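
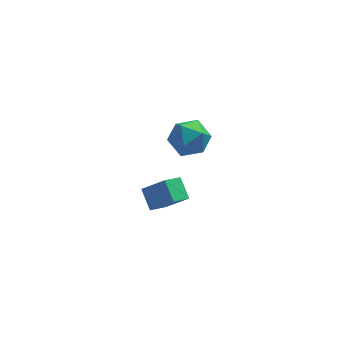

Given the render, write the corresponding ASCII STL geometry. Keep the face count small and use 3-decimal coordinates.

solid 
facet normal -0.188 0.614 0.766
outer loop
vertex -0.875 -2.402 3.119
vertex -0.716 -3.343 3.912
vertex 0.251 -2.637 3.584
endloop
endfacet
facet normal 0.110 0.969 0.223
outer loop
vertex -0.875 -2.402 3.119
vertex 0.251 -2.637 3.584
vertex 0.124 -2.346 2.385
endloop
endfacet
facet normal -0.307 0.885 -0.350
outer loop
vertex -0.875 -2.402 3.119
vertex 0.124 -2.346 2.385
vertex -0.921 -2.872 1.972
endloop
endfacet
facet normal -0.863 0.479 -0.162
outer loop
vertex -0.875 -2.402 3.119
vertex -0.921 -2.872 1.972
vertex -1.44 -3.488 2.915
endloop
endfacet
facet normal -0.790 0.312 0.528
outer loop
vertex -0.875 -2.402 3.119
vertex -1.44 -3.488 2.915
vertex -0.716 -3.343 3.912
endloop
endfacet
facet normal 0.741 0.666 0.083
outer loop
vertex 0.124 -2.346 2.385
vertex 0.251 -2.637 3.584
vertex 0.9 -3.252 2.725
endloop
endfacet
facet normal 0.258 0.093 0.962
outer loop
vertex 0.251 -2.637 3.584
vertex -0.716 -3.343 3.912
vertex 0.381 -3.868 3.668
endloop
endfacet
facet normal -0.715 -0.396 0.577
outer loop
vertex -0.716 -3.343 3.912
vertex -1.44 -3.488 2.915
vertex -0.664 -4.394 3.255
endloop
endfacet
facet normal -0.833 -0.125 -0.540
outer loop
vertex -1.44 -3.488 2.915
vertex -0.921 -2.872 1.972
vertex -0.791 -4.103 2.056
endloop
endfacet
facet normal 0.066 0.531 -0.845
outer loop
vertex -0.921 -2.872 1.972
vertex 0.124 -2.346 2.385
vertex 0.176 -3.397 1.728
endloop
endfacet
facet normal 0.863 -0.479 0.162
outer loop
vertex 0.335 -4.338 2.521
vertex 0.9 -3.252 2.725
vertex 0.381 -3.868 3.668
endloop
endfacet
facet normal 0.307 -0.885 0.350
outer loop
vertex 0.335 -4.338 2.521
vertex 0.381 -3.868 3.668
vertex -0.664 -4.394 3.255
endloop
endfacet
facet normal -0.110 -0.969 -0.223
outer loop
vertex 0.335 -4.338 2.521
vertex -0.664 -4.394 3.255
vertex -0.791 -4.103 2.056
endloop
endfacet
facet normal 0.188 -0.614 -0.766
outer loop
vertex 0.335 -4.338 2.521
vertex -0.791 -4.103 2.056
vertex 0.176 -3.397 1.728
endloop
endfacet
facet normal 0.790 -0.312 -0.528
outer loop
vertex 0.335 -4.338 2.521
vertex 0.176 -3.397 1.728
vertex 0.9 -3.252 2.725
endloop
endfacet
facet normal 0.833 0.125 0.540
outer loop
vertex 0.381 -3.868 3.668
vertex 0.9 -3.252 2.725
vertex 0.251 -2.637 3.584
endloop
endfacet
facet normal -0.066 -0.531 0.845
outer loop
vertex -0.664 -4.394 3.255
vertex 0.381 -3.868 3.668
vertex -0.716 -3.343 3.912
endloop
endfacet
facet normal -0.741 -0.666 -0.083
outer loop
vertex -0.791 -4.103 2.056
vertex -0.664 -4.394 3.255
vertex -1.44 -3.488 2.915
endloop
endfacet
facet normal -0.258 -0.093 -0.962
outer loop
vertex 0.176 -3.397 1.728
vertex -0.791 -4.103 2.056
vertex -0.921 -2.872 1.972
endloop
endfacet
facet normal 0.715 0.396 -0.577
outer loop
vertex 0.9 -3.252 2.725
vertex 0.176 -3.397 1.728
vertex 0.124 -2.346 2.385
endloop
endfacet
facet normal -0.719 0.236 -0.654
outer loop
vertex -2.66 -1.58 -3.464
vertex -1.734 -0.764 -4.187
vertex -2.302 -2.689 -4.258
endloop
endfacet
facet normal -0.648 -0.571 0.505
outer loop
vertex -1.066 -3.096 -3.133
vertex -2.66 -1.58 -3.464
vertex -2.302 -2.689 -4.258
endloop
endfacet
facet normal -0.719 0.236 -0.654
outer loop
vertex -2.302 -2.689 -4.258
vertex -1.734 -0.764 -4.187
vertex -1.376 -1.873 -4.981
endloop
endfacet
facet normal 0.253 -0.787 -0.563
outer loop
vertex -1.376 -1.873 -4.981
vertex -1.066 -3.096 -3.133
vertex -2.302 -2.689 -4.258
endloop
endfacet
facet normal -0.253 0.787 0.563
outer loop
vertex -2.66 -1.58 -3.464
vertex -0.498 -1.171 -3.062
vertex -1.734 -0.764 -4.187
endloop
endfacet
facet normal -0.648 -0.571 0.505
outer loop
vertex -1.424 -1.987 -2.339
vertex -2.66 -1.58 -3.464
vertex -1.066 -3.096 -3.133
endloop
endfacet
facet normal -0.253 0.787 0.563
outer loop
vertex -1.424 -1.987 -2.339
vertex -0.498 -1.171 -3.062
vertex -2.66 -1.58 -3.464
endloop
endfacet
facet normal 0.648 0.571 -0.505
outer loop
vertex -1.734 -0.764 -4.187
vertex -0.498 -1.171 -3.062
vertex -1.376 -1.873 -4.981
endloop
endfacet
facet normal 0.253 -0.787 -0.563
outer loop
vertex -0.14 -2.28 -3.856
vertex -1.066 -3.096 -3.133
vertex -1.376 -1.873 -4.981
endloop
endfacet
facet normal 0.648 0.571 -0.505
outer loop
vertex -1.376 -1.873 -4.981
vertex -0.498 -1.171 -3.062
vertex -0.14 -2.28 -3.856
endloop
endfacet
facet normal 0.719 -0.236 0.654
outer loop
vertex -0.14 -2.28 -3.856
vertex -1.424 -1.987 -2.339
vertex -1.066 -3.096 -3.133
endloop
endfacet
facet normal 0.719 -0.236 0.654
outer loop
vertex -0.498 -1.171 -3.062
vertex -1.424 -1.987 -2.339
vertex -0.14 -2.28 -3.856
endloop
endfacet

endsolid


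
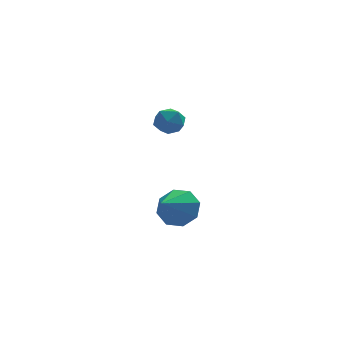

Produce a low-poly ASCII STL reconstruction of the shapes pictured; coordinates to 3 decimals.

solid 
facet normal 0.501 0.695 -0.516
outer loop
vertex 3.326 -0.287 -3.572
vertex 2.796 -0.512 -4.389
vertex 2.688 0.13 -3.63
endloop
endfacet
facet normal -0.028 0.096 0.995
outer loop
vertex 3.326 -0.287 -3.572
vertex 2.688 0.13 -3.63
vertex 1.904 -1.748 -3.471
endloop
endfacet
facet normal 0.501 0.694 -0.516
outer loop
vertex 2.688 0.13 -3.63
vertex 2.796 -0.512 -4.389
vertex 2.112 0.172 -4.133
endloop
endfacet
facet normal -0.611 0.316 0.726
outer loop
vertex 2.688 0.13 -3.63
vertex 2.112 0.172 -4.133
vertex 1.904 -1.748 -3.471
endloop
endfacet
facet normal 0.501 0.694 -0.516
outer loop
vertex 2.112 0.172 -4.133
vertex 2.796 -0.512 -4.389
vertex 1.937 -0.187 -4.786
endloop
endfacet
facet normal -0.972 0.164 0.170
outer loop
vertex 2.112 0.172 -4.133
vertex 1.937 -0.187 -4.786
vertex 1.904 -1.748 -3.471
endloop
endfacet
facet normal 0.501 0.695 -0.516
outer loop
vertex 1.937 -0.187 -4.786
vertex 2.796 -0.512 -4.389
vertex 2.265 -0.736 -5.207
endloop
endfacet
facet normal -0.898 -0.272 -0.345
outer loop
vertex 1.937 -0.187 -4.786
vertex 2.265 -0.736 -5.207
vertex 1.904 -1.748 -3.471
endloop
endfacet
facet normal 0.501 0.695 -0.516
outer loop
vertex 2.265 -0.736 -5.207
vertex 2.796 -0.512 -4.389
vertex 2.904 -1.153 -5.148
endloop
endfacet
facet normal -0.433 -0.737 -0.519
outer loop
vertex 2.265 -0.736 -5.207
vertex 2.904 -1.153 -5.148
vertex 1.904 -1.748 -3.471
endloop
endfacet
facet normal 0.501 0.695 -0.516
outer loop
vertex 2.904 -1.153 -5.148
vertex 2.796 -0.512 -4.389
vertex 3.48 -1.195 -4.645
endloop
endfacet
facet normal 0.149 -0.957 -0.251
outer loop
vertex 2.904 -1.153 -5.148
vertex 3.48 -1.195 -4.645
vertex 1.904 -1.748 -3.471
endloop
endfacet
facet normal 0.501 0.695 -0.516
outer loop
vertex 3.48 -1.195 -4.645
vertex 2.796 -0.512 -4.389
vertex 3.655 -0.836 -3.992
endloop
endfacet
facet normal 0.510 -0.804 0.306
outer loop
vertex 3.48 -1.195 -4.645
vertex 3.655 -0.836 -3.992
vertex 1.904 -1.748 -3.471
endloop
endfacet
facet normal 0.501 0.695 -0.516
outer loop
vertex 3.655 -0.836 -3.992
vertex 2.796 -0.512 -4.389
vertex 3.326 -0.287 -3.572
endloop
endfacet
facet normal 0.436 -0.367 0.822
outer loop
vertex 3.655 -0.836 -3.992
vertex 3.326 -0.287 -3.572
vertex 1.904 -1.748 -3.471
endloop
endfacet
facet normal -0.127 0.976 0.176
outer loop
vertex 2.472 -0.766 0.739
vertex 1.812 -0.909 1.058
vertex 2.433 -0.903 1.472
endloop
endfacet
facet normal 0.567 0.804 0.180
outer loop
vertex 2.472 -0.766 0.739
vertex 2.433 -0.903 1.472
vertex 2.984 -1.2 1.064
endloop
endfacet
facet normal 0.726 0.517 -0.454
outer loop
vertex 2.472 -0.766 0.739
vertex 2.984 -1.2 1.064
vertex 2.703 -1.389 0.399
endloop
endfacet
facet normal 0.132 0.512 -0.849
outer loop
vertex 2.472 -0.766 0.739
vertex 2.703 -1.389 0.399
vertex 1.979 -1.209 0.395
endloop
endfacet
facet normal -0.394 0.796 -0.459
outer loop
vertex 2.472 -0.766 0.739
vertex 1.979 -1.209 0.395
vertex 1.812 -0.909 1.058
endloop
endfacet
facet normal 0.667 0.305 0.680
outer loop
vertex 2.984 -1.2 1.064
vertex 2.433 -0.903 1.472
vertex 2.641 -1.611 1.585
endloop
endfacet
facet normal -0.455 0.583 0.673
outer loop
vertex 2.433 -0.903 1.472
vertex 1.812 -0.909 1.058
vertex 1.917 -1.431 1.581
endloop
endfacet
facet normal -0.888 0.291 -0.355
outer loop
vertex 1.812 -0.909 1.058
vertex 1.979 -1.209 0.395
vertex 1.636 -1.62 0.916
endloop
endfacet
facet normal -0.036 -0.168 -0.985
outer loop
vertex 1.979 -1.209 0.395
vertex 2.703 -1.389 0.399
vertex 2.187 -1.917 0.508
endloop
endfacet
facet normal 0.925 -0.160 -0.345
outer loop
vertex 2.703 -1.389 0.399
vertex 2.984 -1.2 1.064
vertex 2.808 -1.911 0.922
endloop
endfacet
facet normal -0.132 -0.512 0.849
outer loop
vertex 2.148 -2.054 1.241
vertex 2.641 -1.611 1.585
vertex 1.917 -1.431 1.581
endloop
endfacet
facet normal -0.726 -0.517 0.454
outer loop
vertex 2.148 -2.054 1.241
vertex 1.917 -1.431 1.581
vertex 1.636 -1.62 0.916
endloop
endfacet
facet normal -0.567 -0.804 -0.180
outer loop
vertex 2.148 -2.054 1.241
vertex 1.636 -1.62 0.916
vertex 2.187 -1.917 0.508
endloop
endfacet
facet normal 0.127 -0.976 -0.176
outer loop
vertex 2.148 -2.054 1.241
vertex 2.187 -1.917 0.508
vertex 2.808 -1.911 0.922
endloop
endfacet
facet normal 0.394 -0.796 0.459
outer loop
vertex 2.148 -2.054 1.241
vertex 2.808 -1.911 0.922
vertex 2.641 -1.611 1.585
endloop
endfacet
facet normal 0.036 0.168 0.985
outer loop
vertex 1.917 -1.431 1.581
vertex 2.641 -1.611 1.585
vertex 2.433 -0.903 1.472
endloop
endfacet
facet normal -0.925 0.160 0.345
outer loop
vertex 1.636 -1.62 0.916
vertex 1.917 -1.431 1.581
vertex 1.812 -0.909 1.058
endloop
endfacet
facet normal -0.667 -0.305 -0.680
outer loop
vertex 2.187 -1.917 0.508
vertex 1.636 -1.62 0.916
vertex 1.979 -1.209 0.395
endloop
endfacet
facet normal 0.455 -0.583 -0.673
outer loop
vertex 2.808 -1.911 0.922
vertex 2.187 -1.917 0.508
vertex 2.703 -1.389 0.399
endloop
endfacet
facet normal 0.888 -0.291 0.355
outer loop
vertex 2.641 -1.611 1.585
vertex 2.808 -1.911 0.922
vertex 2.984 -1.2 1.064
endloop
endfacet

endsolid


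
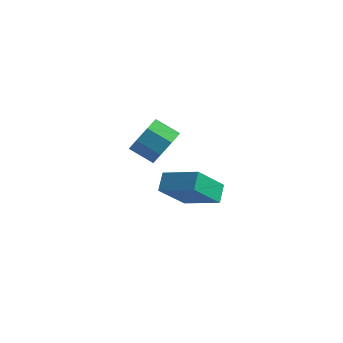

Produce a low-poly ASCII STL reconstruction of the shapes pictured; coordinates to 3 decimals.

solid 
facet normal -0.934 0.037 -0.354
outer loop
vertex 1.371 -0.465 -3.142
vertex 1.194 0.221 -2.604
vertex 1.894 0.661 -4.404
endloop
endfacet
facet normal 0.199 -0.771 -0.605
outer loop
vertex 3.446 0.599 -3.816
vertex 1.371 -0.465 -3.142
vertex 1.894 0.661 -4.404
endloop
endfacet
facet normal -0.934 0.038 -0.354
outer loop
vertex 1.894 0.661 -4.404
vertex 1.194 0.221 -2.604
vertex 1.718 1.347 -3.865
endloop
endfacet
facet normal 0.296 0.636 -0.713
outer loop
vertex 1.718 1.347 -3.865
vertex 3.446 0.599 -3.816
vertex 1.894 0.661 -4.404
endloop
endfacet
facet normal -0.296 -0.636 0.713
outer loop
vertex 1.371 -0.465 -3.142
vertex 2.746 0.159 -2.016
vertex 1.194 0.221 -2.604
endloop
endfacet
facet normal 0.198 -0.771 -0.606
outer loop
vertex 2.922 -0.527 -2.555
vertex 1.371 -0.465 -3.142
vertex 3.446 0.599 -3.816
endloop
endfacet
facet normal -0.295 -0.636 0.713
outer loop
vertex 2.922 -0.527 -2.555
vertex 2.746 0.159 -2.016
vertex 1.371 -0.465 -3.142
endloop
endfacet
facet normal -0.199 0.771 0.606
outer loop
vertex 1.194 0.221 -2.604
vertex 2.746 0.159 -2.016
vertex 1.718 1.347 -3.865
endloop
endfacet
facet normal 0.295 0.636 -0.713
outer loop
vertex 3.269 1.285 -3.278
vertex 3.446 0.599 -3.816
vertex 1.718 1.347 -3.865
endloop
endfacet
facet normal -0.198 0.771 0.605
outer loop
vertex 1.718 1.347 -3.865
vertex 2.746 0.159 -2.016
vertex 3.269 1.285 -3.278
endloop
endfacet
facet normal 0.934 -0.037 0.355
outer loop
vertex 3.269 1.285 -3.278
vertex 2.922 -0.527 -2.555
vertex 3.446 0.599 -3.816
endloop
endfacet
facet normal 0.935 -0.038 0.353
outer loop
vertex 2.746 0.159 -2.016
vertex 2.922 -0.527 -2.555
vertex 3.269 1.285 -3.278
endloop
endfacet
facet normal 0.861 0.104 -0.498
outer loop
vertex 3.007 -2.447 1.197
vertex 2.585 -2.044 0.551
vertex 2.978 -1.788 1.284
endloop
endfacet
facet normal 0.506 -0.091 0.858
outer loop
vertex 3.007 -2.447 1.197
vertex 2.978 -1.788 1.284
vertex 2.077 -2.559 1.734
endloop
endfacet
facet normal 0.507 -0.092 0.857
outer loop
vertex 2.077 -2.559 1.734
vertex 2.978 -1.788 1.284
vertex 2.048 -1.899 1.822
endloop
endfacet
facet normal -0.861 -0.104 0.498
outer loop
vertex 2.077 -2.559 1.734
vertex 2.048 -1.899 1.822
vertex 1.655 -2.156 1.089
endloop
endfacet
facet normal 0.861 0.103 -0.498
outer loop
vertex 2.978 -1.788 1.284
vertex 2.585 -2.044 0.551
vertex 2.719 -1.278 0.942
endloop
endfacet
facet normal 0.328 0.635 0.699
outer loop
vertex 2.978 -1.788 1.284
vertex 2.719 -1.278 0.942
vertex 2.048 -1.899 1.822
endloop
endfacet
facet normal 0.328 0.636 0.699
outer loop
vertex 2.048 -1.899 1.822
vertex 2.719 -1.278 0.942
vertex 1.789 -1.39 1.48
endloop
endfacet
facet normal -0.861 -0.104 0.498
outer loop
vertex 2.048 -1.899 1.822
vertex 1.789 -1.39 1.48
vertex 1.655 -2.156 1.089
endloop
endfacet
facet normal 0.861 0.103 -0.497
outer loop
vertex 2.719 -1.278 0.942
vertex 2.585 -2.044 0.551
vertex 2.382 -1.218 0.371
endloop
endfacet
facet normal -0.044 0.991 0.130
outer loop
vertex 2.719 -1.278 0.942
vertex 2.382 -1.218 0.371
vertex 1.789 -1.39 1.48
endloop
endfacet
facet normal -0.042 0.990 0.131
outer loop
vertex 1.789 -1.39 1.48
vertex 2.382 -1.218 0.371
vertex 1.452 -1.329 0.909
endloop
endfacet
facet normal -0.861 -0.103 0.497
outer loop
vertex 1.789 -1.39 1.48
vertex 1.452 -1.329 0.909
vertex 1.655 -2.156 1.089
endloop
endfacet
facet normal 0.861 0.103 -0.499
outer loop
vertex 2.382 -1.218 0.371
vertex 2.585 -2.044 0.551
vertex 2.163 -1.641 -0.094
endloop
endfacet
facet normal -0.388 0.765 -0.513
outer loop
vertex 2.382 -1.218 0.371
vertex 2.163 -1.641 -0.094
vertex 1.452 -1.329 0.909
endloop
endfacet
facet normal -0.389 0.765 -0.513
outer loop
vertex 1.452 -1.329 0.909
vertex 2.163 -1.641 -0.094
vertex 1.233 -1.753 0.443
endloop
endfacet
facet normal -0.861 -0.103 0.498
outer loop
vertex 1.452 -1.329 0.909
vertex 1.233 -1.753 0.443
vertex 1.655 -2.156 1.089
endloop
endfacet
facet normal 0.861 0.104 -0.498
outer loop
vertex 2.163 -1.641 -0.094
vertex 2.585 -2.044 0.551
vertex 2.192 -2.301 -0.182
endloop
endfacet
facet normal -0.506 0.092 -0.857
outer loop
vertex 2.163 -1.641 -0.094
vertex 2.192 -2.301 -0.182
vertex 1.233 -1.753 0.443
endloop
endfacet
facet normal -0.507 0.091 -0.857
outer loop
vertex 1.233 -1.753 0.443
vertex 2.192 -2.301 -0.182
vertex 1.262 -2.412 0.356
endloop
endfacet
facet normal -0.861 -0.104 0.498
outer loop
vertex 1.233 -1.753 0.443
vertex 1.262 -2.412 0.356
vertex 1.655 -2.156 1.089
endloop
endfacet
facet normal 0.861 0.104 -0.498
outer loop
vertex 2.192 -2.301 -0.182
vertex 2.585 -2.044 0.551
vertex 2.451 -2.81 0.16
endloop
endfacet
facet normal -0.328 -0.636 -0.698
outer loop
vertex 2.192 -2.301 -0.182
vertex 2.451 -2.81 0.16
vertex 1.262 -2.412 0.356
endloop
endfacet
facet normal -0.328 -0.635 -0.699
outer loop
vertex 1.262 -2.412 0.356
vertex 2.451 -2.81 0.16
vertex 1.521 -2.922 0.698
endloop
endfacet
facet normal -0.861 -0.103 0.498
outer loop
vertex 1.262 -2.412 0.356
vertex 1.521 -2.922 0.698
vertex 1.655 -2.156 1.089
endloop
endfacet
facet normal 0.861 0.103 -0.497
outer loop
vertex 2.451 -2.81 0.16
vertex 2.585 -2.044 0.551
vertex 2.788 -2.871 0.731
endloop
endfacet
facet normal 0.043 -0.990 -0.131
outer loop
vertex 2.451 -2.81 0.16
vertex 2.788 -2.871 0.731
vertex 1.521 -2.922 0.698
endloop
endfacet
facet normal 0.043 -0.991 -0.130
outer loop
vertex 1.521 -2.922 0.698
vertex 2.788 -2.871 0.731
vertex 1.858 -2.982 1.269
endloop
endfacet
facet normal -0.861 -0.103 0.497
outer loop
vertex 1.521 -2.922 0.698
vertex 1.858 -2.982 1.269
vertex 1.655 -2.156 1.089
endloop
endfacet
facet normal 0.861 0.103 -0.498
outer loop
vertex 2.788 -2.871 0.731
vertex 2.585 -2.044 0.551
vertex 3.007 -2.447 1.197
endloop
endfacet
facet normal 0.388 -0.765 0.514
outer loop
vertex 2.788 -2.871 0.731
vertex 3.007 -2.447 1.197
vertex 1.858 -2.982 1.269
endloop
endfacet
facet normal 0.389 -0.765 0.513
outer loop
vertex 1.858 -2.982 1.269
vertex 3.007 -2.447 1.197
vertex 2.077 -2.559 1.734
endloop
endfacet
facet normal -0.861 -0.103 0.499
outer loop
vertex 1.858 -2.982 1.269
vertex 2.077 -2.559 1.734
vertex 1.655 -2.156 1.089
endloop
endfacet

endsolid


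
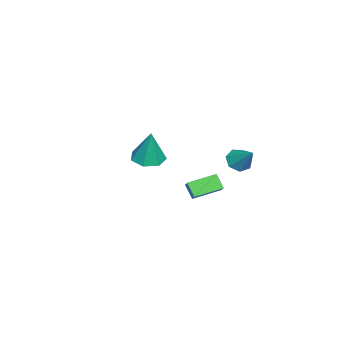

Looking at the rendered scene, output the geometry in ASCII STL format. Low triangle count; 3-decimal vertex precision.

solid 
facet normal -0.494 -0.566 -0.660
outer loop
vertex -3.401 3.348 -2.238
vertex -3.942 3.155 -1.667
vertex -3.957 3.775 -2.188
endloop
endfacet
facet normal 0.523 0.732 -0.436
outer loop
vertex -3.401 3.348 -2.238
vertex -3.957 3.775 -2.188
vertex -3.078 4.145 -0.513
endloop
endfacet
facet normal -0.494 -0.566 -0.660
outer loop
vertex -3.957 3.775 -2.188
vertex -3.942 3.155 -1.667
vertex -4.502 3.735 -1.746
endloop
endfacet
facet normal -0.173 0.977 -0.125
outer loop
vertex -3.957 3.775 -2.188
vertex -4.502 3.735 -1.746
vertex -3.078 4.145 -0.513
endloop
endfacet
facet normal -0.493 -0.566 -0.660
outer loop
vertex -4.502 3.735 -1.746
vertex -3.942 3.155 -1.667
vertex -4.625 3.258 -1.245
endloop
endfacet
facet normal -0.596 0.650 0.472
outer loop
vertex -4.502 3.735 -1.746
vertex -4.625 3.258 -1.245
vertex -3.078 4.145 -0.513
endloop
endfacet
facet normal -0.494 -0.566 -0.661
outer loop
vertex -4.625 3.258 -1.245
vertex -3.942 3.155 -1.667
vertex -4.234 2.703 -1.062
endloop
endfacet
facet normal -0.427 -0.002 0.904
outer loop
vertex -4.625 3.258 -1.245
vertex -4.234 2.703 -1.062
vertex -3.078 4.145 -0.513
endloop
endfacet
facet normal -0.493 -0.566 -0.661
outer loop
vertex -4.234 2.703 -1.062
vertex -3.942 3.155 -1.667
vertex -3.623 2.489 -1.335
endloop
endfacet
facet normal 0.207 -0.489 0.847
outer loop
vertex -4.234 2.703 -1.062
vertex -3.623 2.489 -1.335
vertex -3.078 4.145 -0.513
endloop
endfacet
facet normal -0.494 -0.566 -0.660
outer loop
vertex -3.623 2.489 -1.335
vertex -3.942 3.155 -1.667
vertex -3.252 2.775 -1.858
endloop
endfacet
facet normal 0.827 -0.443 0.345
outer loop
vertex -3.623 2.489 -1.335
vertex -3.252 2.775 -1.858
vertex -3.078 4.145 -0.513
endloop
endfacet
facet normal -0.494 -0.566 -0.660
outer loop
vertex -3.252 2.775 -1.858
vertex -3.942 3.155 -1.667
vertex -3.401 3.348 -2.238
endloop
endfacet
facet normal 0.968 0.101 -0.228
outer loop
vertex -3.252 2.775 -1.858
vertex -3.401 3.348 -2.238
vertex -3.078 4.145 -0.513
endloop
endfacet
facet normal -0.558 0.795 0.238
outer loop
vertex 2.892 3.803 0.929
vertex 3.266 4.284 0.2
vertex 2.212 3.492 0.375
endloop
endfacet
facet normal -0.394 -0.506 0.767
outer loop
vertex 3.094 2.236 -0.0
vertex 2.892 3.803 0.929
vertex 2.212 3.492 0.375
endloop
endfacet
facet normal -0.558 0.795 0.238
outer loop
vertex 2.212 3.492 0.375
vertex 3.266 4.284 0.2
vertex 2.587 3.973 -0.354
endloop
endfacet
facet normal -0.730 -0.335 -0.596
outer loop
vertex 2.587 3.973 -0.354
vertex 3.094 2.236 -0.0
vertex 2.212 3.492 0.375
endloop
endfacet
facet normal 0.730 0.335 0.596
outer loop
vertex 2.892 3.803 0.929
vertex 4.148 3.028 -0.175
vertex 3.266 4.284 0.2
endloop
endfacet
facet normal -0.394 -0.506 0.767
outer loop
vertex 3.773 2.547 0.554
vertex 2.892 3.803 0.929
vertex 3.094 2.236 -0.0
endloop
endfacet
facet normal 0.730 0.334 0.596
outer loop
vertex 3.773 2.547 0.554
vertex 4.148 3.028 -0.175
vertex 2.892 3.803 0.929
endloop
endfacet
facet normal 0.394 0.506 -0.767
outer loop
vertex 3.266 4.284 0.2
vertex 4.148 3.028 -0.175
vertex 2.587 3.973 -0.354
endloop
endfacet
facet normal -0.730 -0.335 -0.595
outer loop
vertex 3.468 2.717 -0.729
vertex 3.094 2.236 -0.0
vertex 2.587 3.973 -0.354
endloop
endfacet
facet normal 0.394 0.506 -0.768
outer loop
vertex 2.587 3.973 -0.354
vertex 4.148 3.028 -0.175
vertex 3.468 2.717 -0.729
endloop
endfacet
facet normal 0.558 -0.795 -0.238
outer loop
vertex 3.468 2.717 -0.729
vertex 3.773 2.547 0.554
vertex 3.094 2.236 -0.0
endloop
endfacet
facet normal 0.558 -0.795 -0.238
outer loop
vertex 4.148 3.028 -0.175
vertex 3.773 2.547 0.554
vertex 3.468 2.717 -0.729
endloop
endfacet
facet normal -0.193 -0.140 -0.971
outer loop
vertex -2.881 -1.036 -2.193
vertex -3.459 -1.831 -1.964
vertex -3.728 -0.862 -2.05
endloop
endfacet
facet normal 0.231 0.949 0.216
outer loop
vertex -2.881 -1.036 -2.193
vertex -3.728 -0.862 -2.05
vertex -3.041 -1.529 0.144
endloop
endfacet
facet normal -0.193 -0.140 -0.971
outer loop
vertex -3.728 -0.862 -2.05
vertex -3.459 -1.831 -1.964
vertex -4.373 -1.418 -1.842
endloop
endfacet
facet normal -0.524 0.755 0.394
outer loop
vertex -3.728 -0.862 -2.05
vertex -4.373 -1.418 -1.842
vertex -3.041 -1.529 0.144
endloop
endfacet
facet normal -0.193 -0.140 -0.971
outer loop
vertex -4.373 -1.418 -1.842
vertex -3.459 -1.831 -1.964
vertex -4.33 -2.285 -1.726
endloop
endfacet
facet normal -0.829 0.034 0.558
outer loop
vertex -4.373 -1.418 -1.842
vertex -4.33 -2.285 -1.726
vertex -3.041 -1.529 0.144
endloop
endfacet
facet normal -0.193 -0.140 -0.971
outer loop
vertex -4.33 -2.285 -1.726
vertex -3.459 -1.831 -1.964
vertex -3.631 -2.811 -1.789
endloop
endfacet
facet normal -0.454 -0.673 0.585
outer loop
vertex -4.33 -2.285 -1.726
vertex -3.631 -2.811 -1.789
vertex -3.041 -1.529 0.144
endloop
endfacet
facet normal -0.193 -0.140 -0.971
outer loop
vertex -3.631 -2.811 -1.789
vertex -3.459 -1.831 -1.964
vertex -2.804 -2.599 -1.984
endloop
endfacet
facet normal 0.320 -0.832 0.454
outer loop
vertex -3.631 -2.811 -1.789
vertex -2.804 -2.599 -1.984
vertex -3.041 -1.529 0.144
endloop
endfacet
facet normal -0.193 -0.140 -0.971
outer loop
vertex -2.804 -2.599 -1.984
vertex -3.459 -1.831 -1.964
vertex -2.47 -1.809 -2.164
endloop
endfacet
facet normal 0.908 -0.324 0.264
outer loop
vertex -2.804 -2.599 -1.984
vertex -2.47 -1.809 -2.164
vertex -3.041 -1.529 0.144
endloop
endfacet
facet normal -0.193 -0.139 -0.971
outer loop
vertex -2.47 -1.809 -2.164
vertex -3.459 -1.831 -1.964
vertex -2.881 -1.036 -2.193
endloop
endfacet
facet normal 0.869 0.468 0.158
outer loop
vertex -2.47 -1.809 -2.164
vertex -2.881 -1.036 -2.193
vertex -3.041 -1.529 0.144
endloop
endfacet

endsolid


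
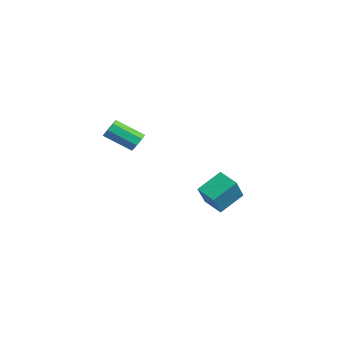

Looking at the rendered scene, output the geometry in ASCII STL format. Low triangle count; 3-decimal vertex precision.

solid 
facet normal -0.921 -0.256 0.292
outer loop
vertex 2.53 2.389 -2.18
vertex 2.409 3.805 -1.322
vertex 1.847 3.203 -3.62
endloop
endfacet
facet normal 0.072 -0.853 -0.517
outer loop
vertex 2.971 3.515 -3.978
vertex 2.53 2.389 -2.18
vertex 1.847 3.203 -3.62
endloop
endfacet
facet normal -0.922 -0.256 0.292
outer loop
vertex 1.847 3.203 -3.62
vertex 2.409 3.805 -1.322
vertex 1.726 4.619 -2.763
endloop
endfacet
facet normal -0.382 0.454 -0.805
outer loop
vertex 1.726 4.619 -2.763
vertex 2.971 3.515 -3.978
vertex 1.847 3.203 -3.62
endloop
endfacet
facet normal 0.382 -0.455 0.804
outer loop
vertex 2.53 2.389 -2.18
vertex 3.533 4.117 -1.68
vertex 2.409 3.805 -1.322
endloop
endfacet
facet normal 0.073 -0.853 -0.516
outer loop
vertex 3.654 2.701 -2.537
vertex 2.53 2.389 -2.18
vertex 2.971 3.515 -3.978
endloop
endfacet
facet normal 0.382 -0.454 0.805
outer loop
vertex 3.654 2.701 -2.537
vertex 3.533 4.117 -1.68
vertex 2.53 2.389 -2.18
endloop
endfacet
facet normal -0.072 0.853 0.516
outer loop
vertex 2.409 3.805 -1.322
vertex 3.533 4.117 -1.68
vertex 1.726 4.619 -2.763
endloop
endfacet
facet normal -0.382 0.455 -0.805
outer loop
vertex 2.85 4.931 -3.12
vertex 2.971 3.515 -3.978
vertex 1.726 4.619 -2.763
endloop
endfacet
facet normal -0.073 0.853 0.517
outer loop
vertex 1.726 4.619 -2.763
vertex 3.533 4.117 -1.68
vertex 2.85 4.931 -3.12
endloop
endfacet
facet normal 0.921 0.256 -0.292
outer loop
vertex 2.85 4.931 -3.12
vertex 3.654 2.701 -2.537
vertex 2.971 3.515 -3.978
endloop
endfacet
facet normal 0.921 0.256 -0.292
outer loop
vertex 3.533 4.117 -1.68
vertex 3.654 2.701 -2.537
vertex 2.85 4.931 -3.12
endloop
endfacet
facet normal 0.562 0.649 -0.513
outer loop
vertex 4.712 -2.399 2.752
vertex 4.434 -1.942 3.025
vertex 4.922 -2.273 3.141
endloop
endfacet
facet normal 0.689 -0.710 -0.142
outer loop
vertex 4.712 -2.399 2.752
vertex 4.922 -2.273 3.141
vertex 3.763 -3.494 3.622
endloop
endfacet
facet normal 0.689 -0.710 -0.142
outer loop
vertex 3.763 -3.494 3.622
vertex 4.922 -2.273 3.141
vertex 3.973 -3.368 4.01
endloop
endfacet
facet normal -0.561 -0.649 0.514
outer loop
vertex 3.763 -3.494 3.622
vertex 3.973 -3.368 4.01
vertex 3.486 -3.038 3.895
endloop
endfacet
facet normal 0.562 0.649 -0.513
outer loop
vertex 4.922 -2.273 3.141
vertex 4.434 -1.942 3.025
vertex 4.846 -1.953 3.462
endloop
endfacet
facet normal 0.811 -0.307 0.498
outer loop
vertex 4.922 -2.273 3.141
vertex 4.846 -1.953 3.462
vertex 3.973 -3.368 4.01
endloop
endfacet
facet normal 0.811 -0.307 0.498
outer loop
vertex 3.973 -3.368 4.01
vertex 4.846 -1.953 3.462
vertex 3.897 -3.048 4.331
endloop
endfacet
facet normal -0.561 -0.649 0.514
outer loop
vertex 3.973 -3.368 4.01
vertex 3.897 -3.048 4.331
vertex 3.486 -3.038 3.895
endloop
endfacet
facet normal 0.562 0.649 -0.513
outer loop
vertex 4.846 -1.953 3.462
vertex 4.434 -1.942 3.025
vertex 4.529 -1.627 3.527
endloop
endfacet
facet normal 0.457 0.275 0.846
outer loop
vertex 4.846 -1.953 3.462
vertex 4.529 -1.627 3.527
vertex 3.897 -3.048 4.331
endloop
endfacet
facet normal 0.458 0.275 0.846
outer loop
vertex 3.897 -3.048 4.331
vertex 4.529 -1.627 3.527
vertex 3.581 -2.722 4.396
endloop
endfacet
facet normal -0.562 -0.647 0.515
outer loop
vertex 3.897 -3.048 4.331
vertex 3.581 -2.722 4.396
vertex 3.486 -3.038 3.895
endloop
endfacet
facet normal 0.562 0.649 -0.513
outer loop
vertex 4.529 -1.627 3.527
vertex 4.434 -1.942 3.025
vertex 4.157 -1.486 3.298
endloop
endfacet
facet normal -0.165 0.697 0.698
outer loop
vertex 4.529 -1.627 3.527
vertex 4.157 -1.486 3.298
vertex 3.581 -2.722 4.396
endloop
endfacet
facet normal -0.164 0.697 0.698
outer loop
vertex 3.581 -2.722 4.396
vertex 4.157 -1.486 3.298
vertex 3.208 -2.581 4.168
endloop
endfacet
facet normal -0.560 -0.649 0.515
outer loop
vertex 3.581 -2.722 4.396
vertex 3.208 -2.581 4.168
vertex 3.486 -3.038 3.895
endloop
endfacet
facet normal 0.561 0.649 -0.514
outer loop
vertex 4.157 -1.486 3.298
vertex 4.434 -1.942 3.025
vertex 3.947 -1.612 2.91
endloop
endfacet
facet normal -0.689 0.710 0.142
outer loop
vertex 4.157 -1.486 3.298
vertex 3.947 -1.612 2.91
vertex 3.208 -2.581 4.168
endloop
endfacet
facet normal -0.689 0.710 0.142
outer loop
vertex 3.208 -2.581 4.168
vertex 3.947 -1.612 2.91
vertex 2.998 -2.707 3.779
endloop
endfacet
facet normal -0.562 -0.649 0.513
outer loop
vertex 3.208 -2.581 4.168
vertex 2.998 -2.707 3.779
vertex 3.486 -3.038 3.895
endloop
endfacet
facet normal 0.561 0.649 -0.514
outer loop
vertex 3.947 -1.612 2.91
vertex 4.434 -1.942 3.025
vertex 4.023 -1.932 2.589
endloop
endfacet
facet normal -0.811 0.307 -0.498
outer loop
vertex 3.947 -1.612 2.91
vertex 4.023 -1.932 2.589
vertex 2.998 -2.707 3.779
endloop
endfacet
facet normal -0.811 0.307 -0.498
outer loop
vertex 2.998 -2.707 3.779
vertex 4.023 -1.932 2.589
vertex 3.074 -3.027 3.458
endloop
endfacet
facet normal -0.562 -0.649 0.513
outer loop
vertex 2.998 -2.707 3.779
vertex 3.074 -3.027 3.458
vertex 3.486 -3.038 3.895
endloop
endfacet
facet normal 0.562 0.647 -0.515
outer loop
vertex 4.023 -1.932 2.589
vertex 4.434 -1.942 3.025
vertex 4.339 -2.258 2.524
endloop
endfacet
facet normal -0.457 -0.275 -0.846
outer loop
vertex 4.023 -1.932 2.589
vertex 4.339 -2.258 2.524
vertex 3.074 -3.027 3.458
endloop
endfacet
facet normal -0.457 -0.276 -0.846
outer loop
vertex 3.074 -3.027 3.458
vertex 4.339 -2.258 2.524
vertex 3.391 -3.353 3.393
endloop
endfacet
facet normal -0.562 -0.649 0.513
outer loop
vertex 3.074 -3.027 3.458
vertex 3.391 -3.353 3.393
vertex 3.486 -3.038 3.895
endloop
endfacet
facet normal 0.560 0.649 -0.515
outer loop
vertex 4.339 -2.258 2.524
vertex 4.434 -1.942 3.025
vertex 4.712 -2.399 2.752
endloop
endfacet
facet normal 0.164 -0.696 -0.699
outer loop
vertex 4.339 -2.258 2.524
vertex 4.712 -2.399 2.752
vertex 3.391 -3.353 3.393
endloop
endfacet
facet normal 0.165 -0.697 -0.698
outer loop
vertex 3.391 -3.353 3.393
vertex 4.712 -2.399 2.752
vertex 3.763 -3.494 3.622
endloop
endfacet
facet normal -0.562 -0.649 0.513
outer loop
vertex 3.391 -3.353 3.393
vertex 3.763 -3.494 3.622
vertex 3.486 -3.038 3.895
endloop
endfacet

endsolid


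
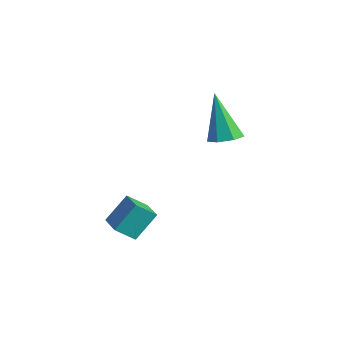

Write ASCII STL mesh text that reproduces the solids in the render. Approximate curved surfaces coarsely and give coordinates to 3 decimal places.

solid 
facet normal -0.976 0.185 -0.116
outer loop
vertex 1.742 -0.668 0.307
vertex 1.954 0.071 -0.301
vertex 1.705 -1.531 -0.757
endloop
endfacet
facet normal -0.217 -0.755 0.620
outer loop
vertex 2.866 -1.751 -0.619
vertex 1.742 -0.668 0.307
vertex 1.705 -1.531 -0.757
endloop
endfacet
facet normal -0.976 0.185 -0.116
outer loop
vertex 1.705 -1.531 -0.757
vertex 1.954 0.071 -0.301
vertex 1.917 -0.792 -1.364
endloop
endfacet
facet normal -0.027 -0.630 -0.776
outer loop
vertex 1.917 -0.792 -1.364
vertex 2.866 -1.751 -0.619
vertex 1.705 -1.531 -0.757
endloop
endfacet
facet normal 0.027 0.630 0.776
outer loop
vertex 1.742 -0.668 0.307
vertex 3.115 -0.149 -0.163
vertex 1.954 0.071 -0.301
endloop
endfacet
facet normal -0.216 -0.754 0.620
outer loop
vertex 2.903 -0.888 0.444
vertex 1.742 -0.668 0.307
vertex 2.866 -1.751 -0.619
endloop
endfacet
facet normal 0.028 0.630 0.776
outer loop
vertex 2.903 -0.888 0.444
vertex 3.115 -0.149 -0.163
vertex 1.742 -0.668 0.307
endloop
endfacet
facet normal 0.217 0.754 -0.620
outer loop
vertex 1.954 0.071 -0.301
vertex 3.115 -0.149 -0.163
vertex 1.917 -0.792 -1.364
endloop
endfacet
facet normal -0.028 -0.630 -0.776
outer loop
vertex 3.078 -1.012 -1.227
vertex 2.866 -1.751 -0.619
vertex 1.917 -0.792 -1.364
endloop
endfacet
facet normal 0.216 0.755 -0.620
outer loop
vertex 1.917 -0.792 -1.364
vertex 3.115 -0.149 -0.163
vertex 3.078 -1.012 -1.227
endloop
endfacet
facet normal 0.976 -0.185 0.116
outer loop
vertex 3.078 -1.012 -1.227
vertex 2.903 -0.888 0.444
vertex 2.866 -1.751 -0.619
endloop
endfacet
facet normal 0.976 -0.185 0.116
outer loop
vertex 3.115 -0.149 -0.163
vertex 2.903 -0.888 0.444
vertex 3.078 -1.012 -1.227
endloop
endfacet
facet normal 0.327 0.039 -0.944
outer loop
vertex 2.898 3.61 2.858
vertex 2.445 3.093 2.68
vertex 2.341 3.795 2.673
endloop
endfacet
facet normal 0.169 0.903 0.394
outer loop
vertex 2.898 3.61 2.858
vertex 2.341 3.795 2.673
vertex 1.735 3.007 4.74
endloop
endfacet
facet normal 0.325 0.039 -0.945
outer loop
vertex 2.341 3.795 2.673
vertex 2.445 3.093 2.68
vertex 1.862 3.451 2.494
endloop
endfacet
facet normal -0.608 0.784 0.121
outer loop
vertex 2.341 3.795 2.673
vertex 1.862 3.451 2.494
vertex 1.735 3.007 4.74
endloop
endfacet
facet normal 0.325 0.039 -0.945
outer loop
vertex 1.862 3.451 2.494
vertex 2.445 3.093 2.68
vertex 1.822 2.838 2.455
endloop
endfacet
facet normal -0.997 0.068 -0.043
outer loop
vertex 1.862 3.451 2.494
vertex 1.822 2.838 2.455
vertex 1.735 3.007 4.74
endloop
endfacet
facet normal 0.325 0.038 -0.945
outer loop
vertex 1.822 2.838 2.455
vertex 2.445 3.093 2.68
vertex 2.252 2.416 2.586
endloop
endfacet
facet normal -0.704 -0.710 0.026
outer loop
vertex 1.822 2.838 2.455
vertex 2.252 2.416 2.586
vertex 1.735 3.007 4.74
endloop
endfacet
facet normal 0.326 0.038 -0.945
outer loop
vertex 2.252 2.416 2.586
vertex 2.445 3.093 2.68
vertex 2.827 2.504 2.788
endloop
endfacet
facet normal 0.050 -0.960 0.275
outer loop
vertex 2.252 2.416 2.586
vertex 2.827 2.504 2.788
vertex 1.735 3.007 4.74
endloop
endfacet
facet normal 0.326 0.038 -0.945
outer loop
vertex 2.827 2.504 2.788
vertex 2.445 3.093 2.68
vertex 3.115 3.035 2.909
endloop
endfacet
facet normal 0.697 -0.496 0.518
outer loop
vertex 2.827 2.504 2.788
vertex 3.115 3.035 2.909
vertex 1.735 3.007 4.74
endloop
endfacet
facet normal 0.326 0.039 -0.944
outer loop
vertex 3.115 3.035 2.909
vertex 2.445 3.093 2.68
vertex 2.898 3.61 2.858
endloop
endfacet
facet normal 0.750 0.334 0.571
outer loop
vertex 3.115 3.035 2.909
vertex 2.898 3.61 2.858
vertex 1.735 3.007 4.74
endloop
endfacet

endsolid


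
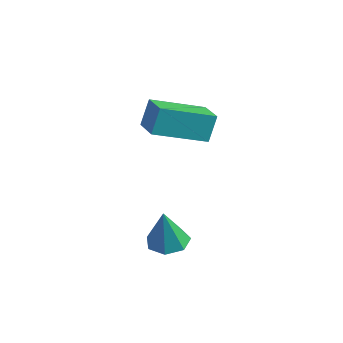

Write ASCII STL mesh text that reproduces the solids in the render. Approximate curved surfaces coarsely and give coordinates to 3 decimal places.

solid 
facet normal -0.530 -0.777 0.341
outer loop
vertex -1.125 -0.349 0.824
vertex -2.109 0.198 0.542
vertex -1.095 -0.8 -0.157
endloop
endfacet
facet normal 0.848 -0.471 0.243
outer loop
vertex -0.031 0.762 -0.842
vertex -1.125 -0.349 0.824
vertex -1.095 -0.8 -0.157
endloop
endfacet
facet normal -0.529 -0.777 0.341
outer loop
vertex -1.095 -0.8 -0.157
vertex -2.109 0.198 0.542
vertex -2.079 -0.253 -0.438
endloop
endfacet
facet normal 0.028 -0.417 -0.908
outer loop
vertex -2.079 -0.253 -0.438
vertex -0.031 0.762 -0.842
vertex -1.095 -0.8 -0.157
endloop
endfacet
facet normal -0.028 0.418 0.908
outer loop
vertex -1.125 -0.349 0.824
vertex -1.045 1.76 -0.143
vertex -2.109 0.198 0.542
endloop
endfacet
facet normal 0.848 -0.471 0.243
outer loop
vertex -0.061 1.213 0.138
vertex -1.125 -0.349 0.824
vertex -0.031 0.762 -0.842
endloop
endfacet
facet normal -0.027 0.417 0.908
outer loop
vertex -0.061 1.213 0.138
vertex -1.045 1.76 -0.143
vertex -1.125 -0.349 0.824
endloop
endfacet
facet normal -0.848 0.471 -0.243
outer loop
vertex -2.109 0.198 0.542
vertex -1.045 1.76 -0.143
vertex -2.079 -0.253 -0.438
endloop
endfacet
facet normal 0.028 -0.418 -0.908
outer loop
vertex -1.015 1.309 -1.124
vertex -0.031 0.762 -0.842
vertex -2.079 -0.253 -0.438
endloop
endfacet
facet normal -0.848 0.471 -0.243
outer loop
vertex -2.079 -0.253 -0.438
vertex -1.045 1.76 -0.143
vertex -1.015 1.309 -1.124
endloop
endfacet
facet normal 0.530 0.777 -0.341
outer loop
vertex -1.015 1.309 -1.124
vertex -0.061 1.213 0.138
vertex -0.031 0.762 -0.842
endloop
endfacet
facet normal 0.529 0.777 -0.341
outer loop
vertex -1.045 1.76 -0.143
vertex -0.061 1.213 0.138
vertex -1.015 1.309 -1.124
endloop
endfacet
facet normal -0.007 0.159 -0.987
outer loop
vertex 0.502 -1.929 -4.591
vertex 0.095 -1.32 -4.49
vertex 0.832 -1.385 -4.506
endloop
endfacet
facet normal 0.788 -0.528 0.317
outer loop
vertex 0.502 -1.929 -4.591
vertex 0.832 -1.385 -4.506
vertex 0.105 -1.56 -2.99
endloop
endfacet
facet normal -0.008 0.157 -0.988
outer loop
vertex 0.832 -1.385 -4.506
vertex 0.095 -1.32 -4.49
vertex 0.606 -0.791 -4.41
endloop
endfacet
facet normal 0.860 0.256 0.442
outer loop
vertex 0.832 -1.385 -4.506
vertex 0.606 -0.791 -4.41
vertex 0.105 -1.56 -2.99
endloop
endfacet
facet normal -0.008 0.157 -0.988
outer loop
vertex 0.606 -0.791 -4.41
vertex 0.095 -1.32 -4.49
vertex -0.005 -0.596 -4.374
endloop
endfacet
facet normal 0.286 0.797 0.532
outer loop
vertex 0.606 -0.791 -4.41
vertex -0.005 -0.596 -4.374
vertex 0.105 -1.56 -2.99
endloop
endfacet
facet normal -0.007 0.157 -0.988
outer loop
vertex -0.005 -0.596 -4.374
vertex 0.095 -1.32 -4.49
vertex -0.541 -0.946 -4.426
endloop
endfacet
facet normal -0.502 0.691 0.521
outer loop
vertex -0.005 -0.596 -4.374
vertex -0.541 -0.946 -4.426
vertex 0.105 -1.56 -2.99
endloop
endfacet
facet normal -0.006 0.158 -0.987
outer loop
vertex -0.541 -0.946 -4.426
vertex 0.095 -1.32 -4.49
vertex -0.598 -1.578 -4.527
endloop
endfacet
facet normal -0.909 0.016 0.416
outer loop
vertex -0.541 -0.946 -4.426
vertex -0.598 -1.578 -4.527
vertex 0.105 -1.56 -2.99
endloop
endfacet
facet normal -0.006 0.158 -0.987
outer loop
vertex -0.598 -1.578 -4.527
vertex 0.095 -1.32 -4.49
vertex -0.134 -2.015 -4.6
endloop
endfacet
facet normal -0.630 -0.718 0.296
outer loop
vertex -0.598 -1.578 -4.527
vertex -0.134 -2.015 -4.6
vertex 0.105 -1.56 -2.99
endloop
endfacet
facet normal -0.007 0.159 -0.987
outer loop
vertex -0.134 -2.015 -4.6
vertex 0.095 -1.32 -4.49
vertex 0.502 -1.929 -4.591
endloop
endfacet
facet normal 0.126 -0.959 0.252
outer loop
vertex -0.134 -2.015 -4.6
vertex 0.502 -1.929 -4.591
vertex 0.105 -1.56 -2.99
endloop
endfacet

endsolid


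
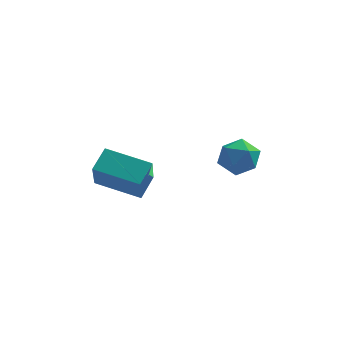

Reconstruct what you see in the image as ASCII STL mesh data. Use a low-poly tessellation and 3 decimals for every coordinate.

solid 
facet normal -0.876 0.373 -0.306
outer loop
vertex 0.583 -1.059 -0.874
vertex 0.104 -1.8 -0.405
vertex 0.299 -0.947 0.077
endloop
endfacet
facet normal -0.393 0.892 -0.223
outer loop
vertex 0.583 -1.059 -0.874
vertex 0.299 -0.947 0.077
vertex 1.197 -0.624 -0.216
endloop
endfacet
facet normal 0.162 0.747 -0.645
outer loop
vertex 0.583 -1.059 -0.874
vertex 1.197 -0.624 -0.216
vertex 1.557 -1.277 -0.881
endloop
endfacet
facet normal 0.024 0.138 -0.990
outer loop
vertex 0.583 -1.059 -0.874
vertex 1.557 -1.277 -0.881
vertex 0.882 -2.003 -0.998
endloop
endfacet
facet normal -0.619 -0.094 -0.780
outer loop
vertex 0.583 -1.059 -0.874
vertex 0.882 -2.003 -0.998
vertex 0.104 -1.8 -0.405
endloop
endfacet
facet normal -0.166 0.875 0.455
outer loop
vertex 1.197 -0.624 -0.216
vertex 0.299 -0.947 0.077
vertex 1.098 -1.097 0.658
endloop
endfacet
facet normal -0.947 0.036 0.320
outer loop
vertex 0.299 -0.947 0.077
vertex 0.104 -1.8 -0.405
vertex 0.423 -1.823 0.541
endloop
endfacet
facet normal -0.530 -0.719 -0.449
outer loop
vertex 0.104 -1.8 -0.405
vertex 0.882 -2.003 -0.998
vertex 0.783 -2.476 -0.124
endloop
endfacet
facet normal 0.509 -0.346 -0.789
outer loop
vertex 0.882 -2.003 -0.998
vertex 1.557 -1.277 -0.881
vertex 1.681 -2.153 -0.417
endloop
endfacet
facet normal 0.733 0.640 -0.232
outer loop
vertex 1.557 -1.277 -0.881
vertex 1.197 -0.624 -0.216
vertex 1.876 -1.3 0.065
endloop
endfacet
facet normal -0.024 -0.138 0.990
outer loop
vertex 1.397 -2.041 0.534
vertex 1.098 -1.097 0.658
vertex 0.423 -1.823 0.541
endloop
endfacet
facet normal -0.162 -0.747 0.645
outer loop
vertex 1.397 -2.041 0.534
vertex 0.423 -1.823 0.541
vertex 0.783 -2.476 -0.124
endloop
endfacet
facet normal 0.393 -0.892 0.223
outer loop
vertex 1.397 -2.041 0.534
vertex 0.783 -2.476 -0.124
vertex 1.681 -2.153 -0.417
endloop
endfacet
facet normal 0.876 -0.373 0.306
outer loop
vertex 1.397 -2.041 0.534
vertex 1.681 -2.153 -0.417
vertex 1.876 -1.3 0.065
endloop
endfacet
facet normal 0.619 0.094 0.780
outer loop
vertex 1.397 -2.041 0.534
vertex 1.876 -1.3 0.065
vertex 1.098 -1.097 0.658
endloop
endfacet
facet normal -0.509 0.346 0.789
outer loop
vertex 0.423 -1.823 0.541
vertex 1.098 -1.097 0.658
vertex 0.299 -0.947 0.077
endloop
endfacet
facet normal -0.733 -0.640 0.232
outer loop
vertex 0.783 -2.476 -0.124
vertex 0.423 -1.823 0.541
vertex 0.104 -1.8 -0.405
endloop
endfacet
facet normal 0.166 -0.875 -0.455
outer loop
vertex 1.681 -2.153 -0.417
vertex 0.783 -2.476 -0.124
vertex 0.882 -2.003 -0.998
endloop
endfacet
facet normal 0.947 -0.036 -0.320
outer loop
vertex 1.876 -1.3 0.065
vertex 1.681 -2.153 -0.417
vertex 1.557 -1.277 -0.881
endloop
endfacet
facet normal 0.530 0.719 0.449
outer loop
vertex 1.098 -1.097 0.658
vertex 1.876 -1.3 0.065
vertex 1.197 -0.624 -0.216
endloop
endfacet
facet normal -0.935 0.290 0.204
outer loop
vertex -4.692 -0.198 -0.734
vertex -4.722 0.805 -2.3
vertex -5.146 -1.21 -1.374
endloop
endfacet
facet normal 0.016 -0.540 0.842
outer loop
vertex -3.098 -1.845 -1.82
vertex -4.692 -0.198 -0.734
vertex -5.146 -1.21 -1.374
endloop
endfacet
facet normal -0.935 0.290 0.203
outer loop
vertex -5.146 -1.21 -1.374
vertex -4.722 0.805 -2.3
vertex -5.175 -0.206 -2.94
endloop
endfacet
facet normal -0.354 -0.790 -0.500
outer loop
vertex -5.175 -0.206 -2.94
vertex -3.098 -1.845 -1.82
vertex -5.146 -1.21 -1.374
endloop
endfacet
facet normal 0.354 0.791 0.500
outer loop
vertex -4.692 -0.198 -0.734
vertex -2.674 0.17 -2.746
vertex -4.722 0.805 -2.3
endloop
endfacet
facet normal 0.016 -0.540 0.842
outer loop
vertex -2.645 -0.834 -1.18
vertex -4.692 -0.198 -0.734
vertex -3.098 -1.845 -1.82
endloop
endfacet
facet normal 0.354 0.790 0.500
outer loop
vertex -2.645 -0.834 -1.18
vertex -2.674 0.17 -2.746
vertex -4.692 -0.198 -0.734
endloop
endfacet
facet normal -0.016 0.540 -0.842
outer loop
vertex -4.722 0.805 -2.3
vertex -2.674 0.17 -2.746
vertex -5.175 -0.206 -2.94
endloop
endfacet
facet normal -0.354 -0.790 -0.500
outer loop
vertex -3.128 -0.842 -3.386
vertex -3.098 -1.845 -1.82
vertex -5.175 -0.206 -2.94
endloop
endfacet
facet normal -0.016 0.539 -0.842
outer loop
vertex -5.175 -0.206 -2.94
vertex -2.674 0.17 -2.746
vertex -3.128 -0.842 -3.386
endloop
endfacet
facet normal 0.935 -0.290 -0.204
outer loop
vertex -3.128 -0.842 -3.386
vertex -2.645 -0.834 -1.18
vertex -3.098 -1.845 -1.82
endloop
endfacet
facet normal 0.935 -0.291 -0.204
outer loop
vertex -2.674 0.17 -2.746
vertex -2.645 -0.834 -1.18
vertex -3.128 -0.842 -3.386
endloop
endfacet

endsolid


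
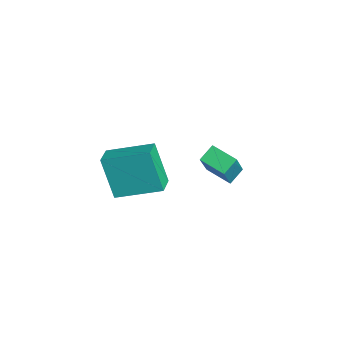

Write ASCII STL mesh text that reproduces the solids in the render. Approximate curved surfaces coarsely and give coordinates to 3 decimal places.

solid 
facet normal -0.748 -0.618 0.242
outer loop
vertex -3.278 1.298 -1.438
vertex -4.344 1.901 -3.193
vertex -2.896 0.659 -1.889
endloop
endfacet
facet normal 0.498 -0.281 0.820
outer loop
vertex -1.976 1.419 -2.187
vertex -3.278 1.298 -1.438
vertex -2.896 0.659 -1.889
endloop
endfacet
facet normal -0.748 -0.617 0.243
outer loop
vertex -2.896 0.659 -1.889
vertex -4.344 1.901 -3.193
vertex -3.963 1.262 -3.644
endloop
endfacet
facet normal 0.438 -0.734 -0.519
outer loop
vertex -3.963 1.262 -3.644
vertex -1.976 1.419 -2.187
vertex -2.896 0.659 -1.889
endloop
endfacet
facet normal -0.438 0.734 0.519
outer loop
vertex -3.278 1.298 -1.438
vertex -3.424 2.661 -3.491
vertex -4.344 1.901 -3.193
endloop
endfacet
facet normal 0.498 -0.282 0.820
outer loop
vertex -2.357 2.058 -1.736
vertex -3.278 1.298 -1.438
vertex -1.976 1.419 -2.187
endloop
endfacet
facet normal -0.438 0.734 0.519
outer loop
vertex -2.357 2.058 -1.736
vertex -3.424 2.661 -3.491
vertex -3.278 1.298 -1.438
endloop
endfacet
facet normal -0.498 0.282 -0.820
outer loop
vertex -4.344 1.901 -3.193
vertex -3.424 2.661 -3.491
vertex -3.963 1.262 -3.644
endloop
endfacet
facet normal 0.438 -0.734 -0.518
outer loop
vertex -3.042 2.022 -3.942
vertex -1.976 1.419 -2.187
vertex -3.963 1.262 -3.644
endloop
endfacet
facet normal -0.498 0.281 -0.820
outer loop
vertex -3.963 1.262 -3.644
vertex -3.424 2.661 -3.491
vertex -3.042 2.022 -3.942
endloop
endfacet
facet normal 0.748 0.617 -0.242
outer loop
vertex -3.042 2.022 -3.942
vertex -2.357 2.058 -1.736
vertex -1.976 1.419 -2.187
endloop
endfacet
facet normal 0.748 0.618 -0.242
outer loop
vertex -3.424 2.661 -3.491
vertex -2.357 2.058 -1.736
vertex -3.042 2.022 -3.942
endloop
endfacet
facet normal -0.866 0.424 -0.263
outer loop
vertex -1.277 -3.561 1.135
vertex -0.602 -1.796 1.758
vertex -0.567 -3.209 -0.635
endloop
endfacet
facet normal -0.339 -0.887 -0.312
outer loop
vertex 0.282 -3.624 -0.378
vertex -1.277 -3.561 1.135
vertex -0.567 -3.209 -0.635
endloop
endfacet
facet normal -0.867 0.424 -0.263
outer loop
vertex -0.567 -3.209 -0.635
vertex -0.602 -1.796 1.758
vertex 0.108 -1.443 -0.013
endloop
endfacet
facet normal 0.365 0.182 -0.913
outer loop
vertex 0.108 -1.443 -0.013
vertex 0.282 -3.624 -0.378
vertex -0.567 -3.209 -0.635
endloop
endfacet
facet normal -0.365 -0.182 0.913
outer loop
vertex -1.277 -3.561 1.135
vertex 0.247 -2.211 2.015
vertex -0.602 -1.796 1.758
endloop
endfacet
facet normal -0.340 -0.887 -0.313
outer loop
vertex -0.428 -3.977 1.393
vertex -1.277 -3.561 1.135
vertex 0.282 -3.624 -0.378
endloop
endfacet
facet normal -0.366 -0.181 0.913
outer loop
vertex -0.428 -3.977 1.393
vertex 0.247 -2.211 2.015
vertex -1.277 -3.561 1.135
endloop
endfacet
facet normal 0.339 0.887 0.313
outer loop
vertex -0.602 -1.796 1.758
vertex 0.247 -2.211 2.015
vertex 0.108 -1.443 -0.013
endloop
endfacet
facet normal 0.366 0.182 -0.912
outer loop
vertex 0.957 -1.859 0.245
vertex 0.282 -3.624 -0.378
vertex 0.108 -1.443 -0.013
endloop
endfacet
facet normal 0.340 0.887 0.313
outer loop
vertex 0.108 -1.443 -0.013
vertex 0.247 -2.211 2.015
vertex 0.957 -1.859 0.245
endloop
endfacet
facet normal 0.867 -0.424 0.263
outer loop
vertex 0.957 -1.859 0.245
vertex -0.428 -3.977 1.393
vertex 0.282 -3.624 -0.378
endloop
endfacet
facet normal 0.867 -0.424 0.263
outer loop
vertex 0.247 -2.211 2.015
vertex -0.428 -3.977 1.393
vertex 0.957 -1.859 0.245
endloop
endfacet

endsolid


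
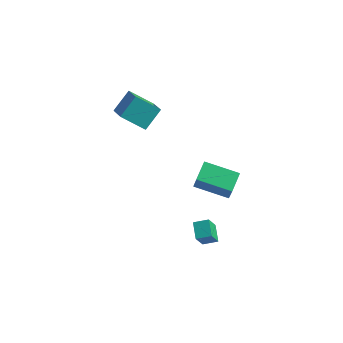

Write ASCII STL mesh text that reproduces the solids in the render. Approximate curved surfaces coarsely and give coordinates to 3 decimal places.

solid 
facet normal -0.961 -0.160 0.227
outer loop
vertex 2.759 -2.621 3.409
vertex 2.658 -1.374 3.859
vertex 2.366 -2.169 2.067
endloop
endfacet
facet normal 0.077 -0.938 -0.338
outer loop
vertex 4.422 -1.826 1.581
vertex 2.759 -2.621 3.409
vertex 2.366 -2.169 2.067
endloop
endfacet
facet normal -0.961 -0.160 0.227
outer loop
vertex 2.366 -2.169 2.067
vertex 2.658 -1.374 3.859
vertex 2.265 -0.921 2.517
endloop
endfacet
facet normal -0.267 0.308 -0.913
outer loop
vertex 2.265 -0.921 2.517
vertex 4.422 -1.826 1.581
vertex 2.366 -2.169 2.067
endloop
endfacet
facet normal 0.267 -0.308 0.913
outer loop
vertex 2.759 -2.621 3.409
vertex 4.714 -1.031 3.373
vertex 2.658 -1.374 3.859
endloop
endfacet
facet normal 0.076 -0.938 -0.339
outer loop
vertex 4.815 -2.279 2.923
vertex 2.759 -2.621 3.409
vertex 4.422 -1.826 1.581
endloop
endfacet
facet normal 0.267 -0.308 0.913
outer loop
vertex 4.815 -2.279 2.923
vertex 4.714 -1.031 3.373
vertex 2.759 -2.621 3.409
endloop
endfacet
facet normal -0.076 0.938 0.339
outer loop
vertex 2.658 -1.374 3.859
vertex 4.714 -1.031 3.373
vertex 2.265 -0.921 2.517
endloop
endfacet
facet normal -0.267 0.308 -0.913
outer loop
vertex 4.321 -0.579 2.031
vertex 4.422 -1.826 1.581
vertex 2.265 -0.921 2.517
endloop
endfacet
facet normal -0.076 0.938 0.338
outer loop
vertex 2.265 -0.921 2.517
vertex 4.714 -1.031 3.373
vertex 4.321 -0.579 2.031
endloop
endfacet
facet normal 0.961 0.160 -0.227
outer loop
vertex 4.321 -0.579 2.031
vertex 4.815 -2.279 2.923
vertex 4.422 -1.826 1.581
endloop
endfacet
facet normal 0.961 0.160 -0.227
outer loop
vertex 4.714 -1.031 3.373
vertex 4.815 -2.279 2.923
vertex 4.321 -0.579 2.031
endloop
endfacet
facet normal -0.518 0.761 0.391
outer loop
vertex 2.11 -1.632 -2.287
vertex 2.921 -1.226 -2.003
vertex 2.203 -0.879 -3.627
endloop
endfacet
facet normal -0.853 -0.427 -0.299
outer loop
vertex 2.799 -1.754 -4.077
vertex 2.11 -1.632 -2.287
vertex 2.203 -0.879 -3.627
endloop
endfacet
facet normal -0.518 0.761 0.391
outer loop
vertex 2.203 -0.879 -3.627
vertex 2.921 -1.226 -2.003
vertex 3.014 -0.473 -3.343
endloop
endfacet
facet normal 0.060 0.489 -0.870
outer loop
vertex 3.014 -0.473 -3.343
vertex 2.799 -1.754 -4.077
vertex 2.203 -0.879 -3.627
endloop
endfacet
facet normal -0.060 -0.489 0.870
outer loop
vertex 2.11 -1.632 -2.287
vertex 3.517 -2.101 -2.453
vertex 2.921 -1.226 -2.003
endloop
endfacet
facet normal -0.853 -0.427 -0.299
outer loop
vertex 2.706 -2.507 -2.737
vertex 2.11 -1.632 -2.287
vertex 2.799 -1.754 -4.077
endloop
endfacet
facet normal -0.060 -0.489 0.870
outer loop
vertex 2.706 -2.507 -2.737
vertex 3.517 -2.101 -2.453
vertex 2.11 -1.632 -2.287
endloop
endfacet
facet normal 0.853 0.427 0.299
outer loop
vertex 2.921 -1.226 -2.003
vertex 3.517 -2.101 -2.453
vertex 3.014 -0.473 -3.343
endloop
endfacet
facet normal 0.060 0.489 -0.870
outer loop
vertex 3.61 -1.348 -3.793
vertex 2.799 -1.754 -4.077
vertex 3.014 -0.473 -3.343
endloop
endfacet
facet normal 0.853 0.427 0.299
outer loop
vertex 3.014 -0.473 -3.343
vertex 3.517 -2.101 -2.453
vertex 3.61 -1.348 -3.793
endloop
endfacet
facet normal 0.518 -0.761 -0.391
outer loop
vertex 3.61 -1.348 -3.793
vertex 2.706 -2.507 -2.737
vertex 2.799 -1.754 -4.077
endloop
endfacet
facet normal 0.518 -0.761 -0.391
outer loop
vertex 3.517 -2.101 -2.453
vertex 2.706 -2.507 -2.737
vertex 3.61 -1.348 -3.793
endloop
endfacet
facet normal -0.753 -0.265 0.603
outer loop
vertex -4.078 1.289 2.529
vertex -3.672 2.513 3.574
vertex -5.062 2.288 1.739
endloop
endfacet
facet normal -0.244 -0.738 -0.629
outer loop
vertex -3.648 2.787 0.606
vertex -4.078 1.289 2.529
vertex -5.062 2.288 1.739
endloop
endfacet
facet normal -0.753 -0.265 0.603
outer loop
vertex -5.062 2.288 1.739
vertex -3.672 2.513 3.574
vertex -4.657 3.513 2.784
endloop
endfacet
facet normal -0.612 0.621 -0.490
outer loop
vertex -4.657 3.513 2.784
vertex -3.648 2.787 0.606
vertex -5.062 2.288 1.739
endloop
endfacet
facet normal 0.612 -0.621 0.490
outer loop
vertex -4.078 1.289 2.529
vertex -2.258 3.012 2.441
vertex -3.672 2.513 3.574
endloop
endfacet
facet normal -0.244 -0.738 -0.629
outer loop
vertex -2.663 1.787 1.396
vertex -4.078 1.289 2.529
vertex -3.648 2.787 0.606
endloop
endfacet
facet normal 0.611 -0.621 0.491
outer loop
vertex -2.663 1.787 1.396
vertex -2.258 3.012 2.441
vertex -4.078 1.289 2.529
endloop
endfacet
facet normal 0.244 0.738 0.629
outer loop
vertex -3.672 2.513 3.574
vertex -2.258 3.012 2.441
vertex -4.657 3.513 2.784
endloop
endfacet
facet normal -0.611 0.621 -0.490
outer loop
vertex -3.242 4.011 1.651
vertex -3.648 2.787 0.606
vertex -4.657 3.513 2.784
endloop
endfacet
facet normal 0.244 0.738 0.629
outer loop
vertex -4.657 3.513 2.784
vertex -2.258 3.012 2.441
vertex -3.242 4.011 1.651
endloop
endfacet
facet normal 0.753 0.265 -0.603
outer loop
vertex -3.242 4.011 1.651
vertex -2.663 1.787 1.396
vertex -3.648 2.787 0.606
endloop
endfacet
facet normal 0.753 0.265 -0.602
outer loop
vertex -2.258 3.012 2.441
vertex -2.663 1.787 1.396
vertex -3.242 4.011 1.651
endloop
endfacet

endsolid


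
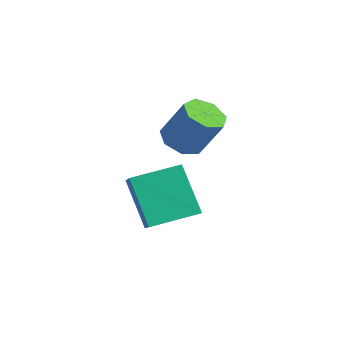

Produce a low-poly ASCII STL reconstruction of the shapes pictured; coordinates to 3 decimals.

solid 
facet normal -0.724 0.375 -0.579
outer loop
vertex -2.27 0.049 -3.253
vertex -1.814 1.383 -2.959
vertex -1.258 -0.01 -4.555
endloop
endfacet
facet normal -0.316 -0.927 -0.204
outer loop
vertex -0.266 -0.523 -3.761
vertex -2.27 0.049 -3.253
vertex -1.258 -0.01 -4.555
endloop
endfacet
facet normal -0.724 0.375 -0.579
outer loop
vertex -1.258 -0.01 -4.555
vertex -1.814 1.383 -2.959
vertex -0.802 1.324 -4.261
endloop
endfacet
facet normal 0.613 -0.036 -0.789
outer loop
vertex -0.802 1.324 -4.261
vertex -0.266 -0.523 -3.761
vertex -1.258 -0.01 -4.555
endloop
endfacet
facet normal -0.613 0.036 0.789
outer loop
vertex -2.27 0.049 -3.253
vertex -0.822 0.87 -2.165
vertex -1.814 1.383 -2.959
endloop
endfacet
facet normal -0.316 -0.927 -0.204
outer loop
vertex -1.278 -0.464 -2.459
vertex -2.27 0.049 -3.253
vertex -0.266 -0.523 -3.761
endloop
endfacet
facet normal -0.613 0.036 0.789
outer loop
vertex -1.278 -0.464 -2.459
vertex -0.822 0.87 -2.165
vertex -2.27 0.049 -3.253
endloop
endfacet
facet normal 0.316 0.927 0.204
outer loop
vertex -1.814 1.383 -2.959
vertex -0.822 0.87 -2.165
vertex -0.802 1.324 -4.261
endloop
endfacet
facet normal 0.613 -0.036 -0.789
outer loop
vertex 0.19 0.811 -3.467
vertex -0.266 -0.523 -3.761
vertex -0.802 1.324 -4.261
endloop
endfacet
facet normal 0.316 0.927 0.204
outer loop
vertex -0.802 1.324 -4.261
vertex -0.822 0.87 -2.165
vertex 0.19 0.811 -3.467
endloop
endfacet
facet normal 0.724 -0.375 0.579
outer loop
vertex 0.19 0.811 -3.467
vertex -1.278 -0.464 -2.459
vertex -0.266 -0.523 -3.761
endloop
endfacet
facet normal 0.724 -0.375 0.579
outer loop
vertex -0.822 0.87 -2.165
vertex -1.278 -0.464 -2.459
vertex 0.19 0.811 -3.467
endloop
endfacet
facet normal -0.410 -0.287 -0.866
outer loop
vertex -0.843 1.425 -1.957
vertex -1.375 1.228 -1.64
vertex -1.247 1.812 -1.894
endloop
endfacet
facet normal 0.563 0.667 -0.488
outer loop
vertex -0.843 1.425 -1.957
vertex -1.247 1.812 -1.894
vertex -0.293 1.809 -0.797
endloop
endfacet
facet normal 0.563 0.667 -0.488
outer loop
vertex -0.293 1.809 -0.797
vertex -1.247 1.812 -1.894
vertex -0.698 2.197 -0.734
endloop
endfacet
facet normal 0.410 0.287 0.866
outer loop
vertex -0.293 1.809 -0.797
vertex -0.698 2.197 -0.734
vertex -0.825 1.612 -0.48
endloop
endfacet
facet normal -0.411 -0.286 -0.866
outer loop
vertex -1.247 1.812 -1.894
vertex -1.375 1.228 -1.64
vertex -1.748 1.76 -1.639
endloop
endfacet
facet normal -0.210 0.953 -0.217
outer loop
vertex -1.247 1.812 -1.894
vertex -1.748 1.76 -1.639
vertex -0.698 2.197 -0.734
endloop
endfacet
facet normal -0.211 0.953 -0.216
outer loop
vertex -0.698 2.197 -0.734
vertex -1.748 1.76 -1.639
vertex -1.198 2.144 -0.479
endloop
endfacet
facet normal 0.411 0.287 0.865
outer loop
vertex -0.698 2.197 -0.734
vertex -1.198 2.144 -0.479
vertex -0.825 1.612 -0.48
endloop
endfacet
facet normal -0.410 -0.286 -0.866
outer loop
vertex -1.748 1.76 -1.639
vertex -1.375 1.228 -1.64
vertex -1.968 1.307 -1.385
endloop
endfacet
facet normal -0.824 0.523 0.218
outer loop
vertex -1.748 1.76 -1.639
vertex -1.968 1.307 -1.385
vertex -1.198 2.144 -0.479
endloop
endfacet
facet normal -0.824 0.523 0.218
outer loop
vertex -1.198 2.144 -0.479
vertex -1.968 1.307 -1.385
vertex -1.418 1.691 -0.225
endloop
endfacet
facet normal 0.410 0.286 0.866
outer loop
vertex -1.198 2.144 -0.479
vertex -1.418 1.691 -0.225
vertex -0.825 1.612 -0.48
endloop
endfacet
facet normal -0.410 -0.286 -0.866
outer loop
vertex -1.968 1.307 -1.385
vertex -1.375 1.228 -1.64
vertex -1.741 0.794 -1.323
endloop
endfacet
facet normal -0.818 -0.303 0.488
outer loop
vertex -1.968 1.307 -1.385
vertex -1.741 0.794 -1.323
vertex -1.418 1.691 -0.225
endloop
endfacet
facet normal -0.818 -0.304 0.489
outer loop
vertex -1.418 1.691 -0.225
vertex -1.741 0.794 -1.323
vertex -1.191 1.179 -0.163
endloop
endfacet
facet normal 0.410 0.287 0.866
outer loop
vertex -1.418 1.691 -0.225
vertex -1.191 1.179 -0.163
vertex -0.825 1.612 -0.48
endloop
endfacet
facet normal -0.410 -0.287 -0.866
outer loop
vertex -1.741 0.794 -1.323
vertex -1.375 1.228 -1.64
vertex -1.239 0.608 -1.499
endloop
endfacet
facet normal -0.196 -0.899 0.391
outer loop
vertex -1.741 0.794 -1.323
vertex -1.239 0.608 -1.499
vertex -1.191 1.179 -0.163
endloop
endfacet
facet normal -0.198 -0.899 0.391
outer loop
vertex -1.191 1.179 -0.163
vertex -1.239 0.608 -1.499
vertex -0.689 0.992 -0.339
endloop
endfacet
facet normal 0.410 0.287 0.866
outer loop
vertex -1.191 1.179 -0.163
vertex -0.689 0.992 -0.339
vertex -0.825 1.612 -0.48
endloop
endfacet
facet normal -0.411 -0.287 -0.865
outer loop
vertex -1.239 0.608 -1.499
vertex -1.375 1.228 -1.64
vertex -0.839 0.889 -1.782
endloop
endfacet
facet normal 0.574 -0.819 -0.001
outer loop
vertex -1.239 0.608 -1.499
vertex -0.839 0.889 -1.782
vertex -0.689 0.992 -0.339
endloop
endfacet
facet normal 0.574 -0.819 -0.001
outer loop
vertex -0.689 0.992 -0.339
vertex -0.839 0.889 -1.782
vertex -0.289 1.273 -0.622
endloop
endfacet
facet normal 0.411 0.287 0.865
outer loop
vertex -0.689 0.992 -0.339
vertex -0.289 1.273 -0.622
vertex -0.825 1.612 -0.48
endloop
endfacet
facet normal -0.410 -0.286 -0.866
outer loop
vertex -0.839 0.889 -1.782
vertex -1.375 1.228 -1.64
vertex -0.843 1.425 -1.957
endloop
endfacet
facet normal 0.912 -0.121 -0.392
outer loop
vertex -0.839 0.889 -1.782
vertex -0.843 1.425 -1.957
vertex -0.289 1.273 -0.622
endloop
endfacet
facet normal 0.912 -0.121 -0.392
outer loop
vertex -0.289 1.273 -0.622
vertex -0.843 1.425 -1.957
vertex -0.293 1.809 -0.797
endloop
endfacet
facet normal 0.410 0.286 0.866
outer loop
vertex -0.289 1.273 -0.622
vertex -0.293 1.809 -0.797
vertex -0.825 1.612 -0.48
endloop
endfacet

endsolid


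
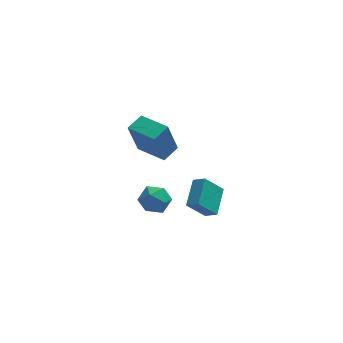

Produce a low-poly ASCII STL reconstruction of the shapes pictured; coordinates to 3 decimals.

solid 
facet normal -0.741 -0.550 0.384
outer loop
vertex -3.902 1.533 -2.87
vertex -3.392 0.719 -3.052
vertex -3.289 1.179 -2.195
endloop
endfacet
facet normal -0.713 0.092 0.695
outer loop
vertex -3.902 1.533 -2.87
vertex -3.289 1.179 -2.195
vertex -3.329 2.142 -2.363
endloop
endfacet
facet normal -0.788 0.587 0.186
outer loop
vertex -3.902 1.533 -2.87
vertex -3.329 2.142 -2.363
vertex -3.456 2.276 -3.323
endloop
endfacet
facet normal -0.863 0.251 -0.438
outer loop
vertex -3.902 1.533 -2.87
vertex -3.456 2.276 -3.323
vertex -3.496 1.397 -3.749
endloop
endfacet
facet normal -0.834 -0.452 -0.315
outer loop
vertex -3.902 1.533 -2.87
vertex -3.496 1.397 -3.749
vertex -3.392 0.719 -3.052
endloop
endfacet
facet normal -0.064 0.169 0.984
outer loop
vertex -3.329 2.142 -2.363
vertex -3.289 1.179 -2.195
vertex -2.464 1.703 -2.231
endloop
endfacet
facet normal -0.111 -0.870 0.480
outer loop
vertex -3.289 1.179 -2.195
vertex -3.392 0.719 -3.052
vertex -2.504 0.824 -2.657
endloop
endfacet
facet normal -0.261 -0.711 -0.653
outer loop
vertex -3.392 0.719 -3.052
vertex -3.496 1.397 -3.749
vertex -2.631 0.958 -3.617
endloop
endfacet
facet normal -0.308 0.426 -0.851
outer loop
vertex -3.496 1.397 -3.749
vertex -3.456 2.276 -3.323
vertex -2.671 1.921 -3.785
endloop
endfacet
facet normal -0.186 0.969 0.160
outer loop
vertex -3.456 2.276 -3.323
vertex -3.329 2.142 -2.363
vertex -2.568 2.381 -2.928
endloop
endfacet
facet normal 0.863 -0.251 0.438
outer loop
vertex -2.058 1.567 -3.11
vertex -2.464 1.703 -2.231
vertex -2.504 0.824 -2.657
endloop
endfacet
facet normal 0.788 -0.587 -0.186
outer loop
vertex -2.058 1.567 -3.11
vertex -2.504 0.824 -2.657
vertex -2.631 0.958 -3.617
endloop
endfacet
facet normal 0.713 -0.092 -0.695
outer loop
vertex -2.058 1.567 -3.11
vertex -2.631 0.958 -3.617
vertex -2.671 1.921 -3.785
endloop
endfacet
facet normal 0.741 0.550 -0.384
outer loop
vertex -2.058 1.567 -3.11
vertex -2.671 1.921 -3.785
vertex -2.568 2.381 -2.928
endloop
endfacet
facet normal 0.834 0.452 0.315
outer loop
vertex -2.058 1.567 -3.11
vertex -2.568 2.381 -2.928
vertex -2.464 1.703 -2.231
endloop
endfacet
facet normal 0.308 -0.426 0.851
outer loop
vertex -2.504 0.824 -2.657
vertex -2.464 1.703 -2.231
vertex -3.289 1.179 -2.195
endloop
endfacet
facet normal 0.186 -0.969 -0.160
outer loop
vertex -2.631 0.958 -3.617
vertex -2.504 0.824 -2.657
vertex -3.392 0.719 -3.052
endloop
endfacet
facet normal 0.064 -0.169 -0.984
outer loop
vertex -2.671 1.921 -3.785
vertex -2.631 0.958 -3.617
vertex -3.496 1.397 -3.749
endloop
endfacet
facet normal 0.111 0.870 -0.480
outer loop
vertex -2.568 2.381 -2.928
vertex -2.671 1.921 -3.785
vertex -3.456 2.276 -3.323
endloop
endfacet
facet normal 0.261 0.711 0.653
outer loop
vertex -2.464 1.703 -2.231
vertex -2.568 2.381 -2.928
vertex -3.329 2.142 -2.363
endloop
endfacet
facet normal -0.644 0.760 -0.093
outer loop
vertex -4.483 0.237 4.395
vertex -3.705 0.931 4.678
vertex -3.961 0.443 2.454
endloop
endfacet
facet normal -0.720 -0.643 -0.262
outer loop
vertex -2.795 -0.931 2.622
vertex -4.483 0.237 4.395
vertex -3.961 0.443 2.454
endloop
endfacet
facet normal -0.644 0.760 -0.093
outer loop
vertex -3.961 0.443 2.454
vertex -3.705 0.931 4.678
vertex -3.183 1.137 2.737
endloop
endfacet
facet normal 0.259 0.102 -0.961
outer loop
vertex -3.183 1.137 2.737
vertex -2.795 -0.931 2.622
vertex -3.961 0.443 2.454
endloop
endfacet
facet normal -0.259 -0.102 0.961
outer loop
vertex -4.483 0.237 4.395
vertex -2.539 -0.443 4.846
vertex -3.705 0.931 4.678
endloop
endfacet
facet normal -0.720 -0.643 -0.262
outer loop
vertex -3.317 -1.137 4.563
vertex -4.483 0.237 4.395
vertex -2.795 -0.931 2.622
endloop
endfacet
facet normal -0.259 -0.102 0.961
outer loop
vertex -3.317 -1.137 4.563
vertex -2.539 -0.443 4.846
vertex -4.483 0.237 4.395
endloop
endfacet
facet normal 0.720 0.643 0.262
outer loop
vertex -3.705 0.931 4.678
vertex -2.539 -0.443 4.846
vertex -3.183 1.137 2.737
endloop
endfacet
facet normal 0.259 0.102 -0.961
outer loop
vertex -2.017 -0.237 2.905
vertex -2.795 -0.931 2.622
vertex -3.183 1.137 2.737
endloop
endfacet
facet normal 0.720 0.643 0.262
outer loop
vertex -3.183 1.137 2.737
vertex -2.539 -0.443 4.846
vertex -2.017 -0.237 2.905
endloop
endfacet
facet normal 0.644 -0.760 0.093
outer loop
vertex -2.017 -0.237 2.905
vertex -3.317 -1.137 4.563
vertex -2.795 -0.931 2.622
endloop
endfacet
facet normal 0.644 -0.760 0.093
outer loop
vertex -2.539 -0.443 4.846
vertex -3.317 -1.137 4.563
vertex -2.017 -0.237 2.905
endloop
endfacet
facet normal -0.655 -0.088 0.751
outer loop
vertex -1.067 -0.993 -1.187
vertex -0.492 0.481 -0.513
vertex -1.623 -0.577 -1.623
endloop
endfacet
facet normal -0.334 -0.857 -0.392
outer loop
vertex -0.608 -0.441 -2.787
vertex -1.067 -0.993 -1.187
vertex -1.623 -0.577 -1.623
endloop
endfacet
facet normal -0.655 -0.088 0.751
outer loop
vertex -1.623 -0.577 -1.623
vertex -0.492 0.481 -0.513
vertex -1.048 0.897 -0.949
endloop
endfacet
facet normal -0.678 0.508 -0.532
outer loop
vertex -1.048 0.897 -0.949
vertex -0.608 -0.441 -2.787
vertex -1.623 -0.577 -1.623
endloop
endfacet
facet normal 0.678 -0.508 0.532
outer loop
vertex -1.067 -0.993 -1.187
vertex 0.523 0.617 -1.677
vertex -0.492 0.481 -0.513
endloop
endfacet
facet normal -0.334 -0.857 -0.392
outer loop
vertex -0.052 -0.857 -2.351
vertex -1.067 -0.993 -1.187
vertex -0.608 -0.441 -2.787
endloop
endfacet
facet normal 0.678 -0.508 0.532
outer loop
vertex -0.052 -0.857 -2.351
vertex 0.523 0.617 -1.677
vertex -1.067 -0.993 -1.187
endloop
endfacet
facet normal 0.334 0.857 0.392
outer loop
vertex -0.492 0.481 -0.513
vertex 0.523 0.617 -1.677
vertex -1.048 0.897 -0.949
endloop
endfacet
facet normal -0.678 0.508 -0.532
outer loop
vertex -0.033 1.033 -2.113
vertex -0.608 -0.441 -2.787
vertex -1.048 0.897 -0.949
endloop
endfacet
facet normal 0.334 0.857 0.392
outer loop
vertex -1.048 0.897 -0.949
vertex 0.523 0.617 -1.677
vertex -0.033 1.033 -2.113
endloop
endfacet
facet normal 0.655 0.088 -0.751
outer loop
vertex -0.033 1.033 -2.113
vertex -0.052 -0.857 -2.351
vertex -0.608 -0.441 -2.787
endloop
endfacet
facet normal 0.655 0.088 -0.751
outer loop
vertex 0.523 0.617 -1.677
vertex -0.052 -0.857 -2.351
vertex -0.033 1.033 -2.113
endloop
endfacet

endsolid


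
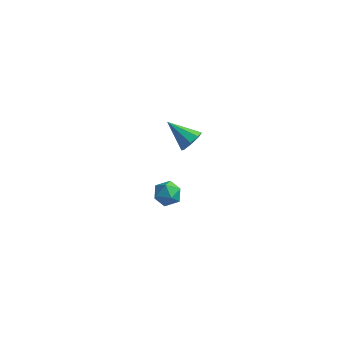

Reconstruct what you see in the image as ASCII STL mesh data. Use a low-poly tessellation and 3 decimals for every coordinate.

solid 
facet normal -0.080 0.992 -0.098
outer loop
vertex -3.044 0.106 -3.617
vertex -3.826 0.036 -3.689
vertex -3.503 0.132 -2.977
endloop
endfacet
facet normal 0.480 0.820 0.311
outer loop
vertex -3.044 0.106 -3.617
vertex -3.503 0.132 -2.977
vertex -2.825 -0.271 -2.96
endloop
endfacet
facet normal 0.912 0.403 -0.073
outer loop
vertex -3.044 0.106 -3.617
vertex -2.825 -0.271 -2.96
vertex -2.729 -0.616 -3.663
endloop
endfacet
facet normal 0.620 0.316 -0.718
outer loop
vertex -3.044 0.106 -3.617
vertex -2.729 -0.616 -3.663
vertex -3.348 -0.426 -4.114
endloop
endfacet
facet normal 0.007 0.681 -0.733
outer loop
vertex -3.044 0.106 -3.617
vertex -3.348 -0.426 -4.114
vertex -3.826 0.036 -3.689
endloop
endfacet
facet normal 0.240 0.441 0.865
outer loop
vertex -2.825 -0.271 -2.96
vertex -3.503 0.132 -2.977
vertex -3.472 -0.574 -2.626
endloop
endfacet
facet normal -0.665 0.718 0.205
outer loop
vertex -3.503 0.132 -2.977
vertex -3.826 0.036 -3.689
vertex -4.091 -0.384 -3.077
endloop
endfacet
facet normal -0.525 0.214 -0.824
outer loop
vertex -3.826 0.036 -3.689
vertex -3.348 -0.426 -4.114
vertex -3.995 -0.729 -3.78
endloop
endfacet
facet normal 0.467 -0.377 -0.800
outer loop
vertex -3.348 -0.426 -4.114
vertex -2.729 -0.616 -3.663
vertex -3.317 -1.132 -3.763
endloop
endfacet
facet normal 0.940 -0.237 0.245
outer loop
vertex -2.729 -0.616 -3.663
vertex -2.825 -0.271 -2.96
vertex -2.994 -1.036 -3.051
endloop
endfacet
facet normal -0.620 -0.316 0.718
outer loop
vertex -3.776 -1.106 -3.123
vertex -3.472 -0.574 -2.626
vertex -4.091 -0.384 -3.077
endloop
endfacet
facet normal -0.912 -0.403 0.073
outer loop
vertex -3.776 -1.106 -3.123
vertex -4.091 -0.384 -3.077
vertex -3.995 -0.729 -3.78
endloop
endfacet
facet normal -0.480 -0.820 -0.311
outer loop
vertex -3.776 -1.106 -3.123
vertex -3.995 -0.729 -3.78
vertex -3.317 -1.132 -3.763
endloop
endfacet
facet normal 0.080 -0.992 0.098
outer loop
vertex -3.776 -1.106 -3.123
vertex -3.317 -1.132 -3.763
vertex -2.994 -1.036 -3.051
endloop
endfacet
facet normal -0.007 -0.681 0.733
outer loop
vertex -3.776 -1.106 -3.123
vertex -2.994 -1.036 -3.051
vertex -3.472 -0.574 -2.626
endloop
endfacet
facet normal -0.467 0.377 0.800
outer loop
vertex -4.091 -0.384 -3.077
vertex -3.472 -0.574 -2.626
vertex -3.503 0.132 -2.977
endloop
endfacet
facet normal -0.940 0.237 -0.245
outer loop
vertex -3.995 -0.729 -3.78
vertex -4.091 -0.384 -3.077
vertex -3.826 0.036 -3.689
endloop
endfacet
facet normal -0.240 -0.441 -0.865
outer loop
vertex -3.317 -1.132 -3.763
vertex -3.995 -0.729 -3.78
vertex -3.348 -0.426 -4.114
endloop
endfacet
facet normal 0.665 -0.718 -0.205
outer loop
vertex -2.994 -1.036 -3.051
vertex -3.317 -1.132 -3.763
vertex -2.729 -0.616 -3.663
endloop
endfacet
facet normal 0.525 -0.214 0.824
outer loop
vertex -3.472 -0.574 -2.626
vertex -2.994 -1.036 -3.051
vertex -2.825 -0.271 -2.96
endloop
endfacet
facet normal 0.821 -0.122 -0.558
outer loop
vertex -1.244 -1.625 3.413
vertex -1.586 -2.045 3.002
vertex -1.475 -1.375 3.019
endloop
endfacet
facet normal 0.029 0.852 0.523
outer loop
vertex -1.244 -1.625 3.413
vertex -1.475 -1.375 3.019
vertex -2.874 -1.855 3.878
endloop
endfacet
facet normal 0.821 -0.122 -0.558
outer loop
vertex -1.475 -1.375 3.019
vertex -1.586 -2.045 3.002
vertex -1.771 -1.517 2.615
endloop
endfacet
facet normal -0.359 0.931 -0.064
outer loop
vertex -1.475 -1.375 3.019
vertex -1.771 -1.517 2.615
vertex -2.874 -1.855 3.878
endloop
endfacet
facet normal 0.821 -0.121 -0.558
outer loop
vertex -1.771 -1.517 2.615
vertex -1.586 -2.045 3.002
vertex -1.958 -1.969 2.438
endloop
endfacet
facet normal -0.717 0.491 -0.495
outer loop
vertex -1.771 -1.517 2.615
vertex -1.958 -1.969 2.438
vertex -2.874 -1.855 3.878
endloop
endfacet
facet normal 0.821 -0.122 -0.558
outer loop
vertex -1.958 -1.969 2.438
vertex -1.586 -2.045 3.002
vertex -1.928 -2.466 2.591
endloop
endfacet
facet normal -0.833 -0.208 -0.513
outer loop
vertex -1.958 -1.969 2.438
vertex -1.928 -2.466 2.591
vertex -2.874 -1.855 3.878
endloop
endfacet
facet normal 0.820 -0.121 -0.559
outer loop
vertex -1.928 -2.466 2.591
vertex -1.586 -2.045 3.002
vertex -1.697 -2.716 2.984
endloop
endfacet
facet normal -0.639 -0.761 -0.108
outer loop
vertex -1.928 -2.466 2.591
vertex -1.697 -2.716 2.984
vertex -2.874 -1.855 3.878
endloop
endfacet
facet normal 0.821 -0.121 -0.559
outer loop
vertex -1.697 -2.716 2.984
vertex -1.586 -2.045 3.002
vertex -1.401 -2.573 3.388
endloop
endfacet
facet normal -0.250 -0.841 0.481
outer loop
vertex -1.697 -2.716 2.984
vertex -1.401 -2.573 3.388
vertex -2.874 -1.855 3.878
endloop
endfacet
facet normal 0.820 -0.122 -0.560
outer loop
vertex -1.401 -2.573 3.388
vertex -1.586 -2.045 3.002
vertex -1.213 -2.121 3.565
endloop
endfacet
facet normal 0.107 -0.401 0.910
outer loop
vertex -1.401 -2.573 3.388
vertex -1.213 -2.121 3.565
vertex -2.874 -1.855 3.878
endloop
endfacet
facet normal 0.820 -0.120 -0.560
outer loop
vertex -1.213 -2.121 3.565
vertex -1.586 -2.045 3.002
vertex -1.244 -1.625 3.413
endloop
endfacet
facet normal 0.223 0.298 0.928
outer loop
vertex -1.213 -2.121 3.565
vertex -1.244 -1.625 3.413
vertex -2.874 -1.855 3.878
endloop
endfacet

endsolid
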